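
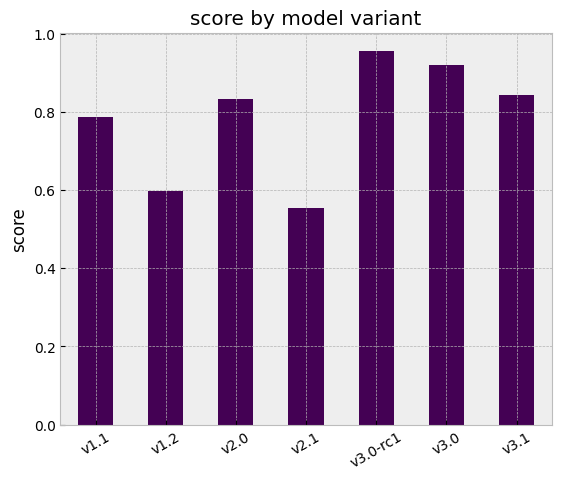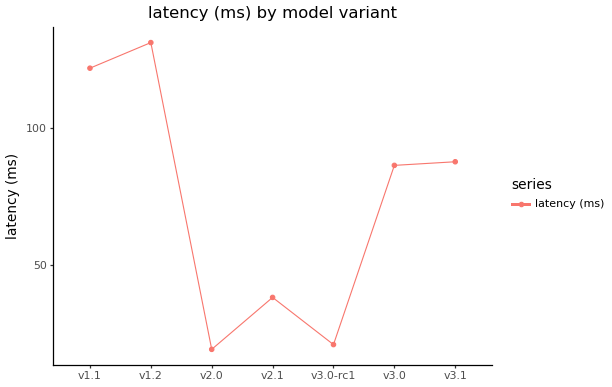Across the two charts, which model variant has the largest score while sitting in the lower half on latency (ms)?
Chart 2 median latency (ms) ≈ 80; below-median model variants: v2.0, v2.1, v3.0-rc1. Among those, v3.0-rc1 has the highest score (≈ 1).

v3.0-rc1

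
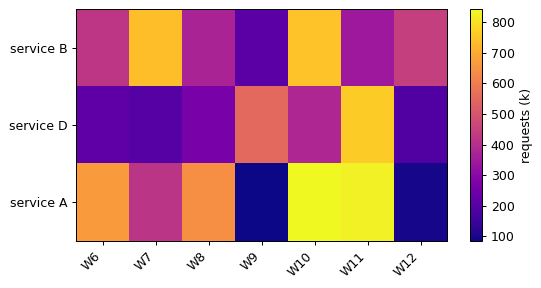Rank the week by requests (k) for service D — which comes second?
Top 3 for service D: W11 ≈ 800, W9 ≈ 600, W10 ≈ 400.

W9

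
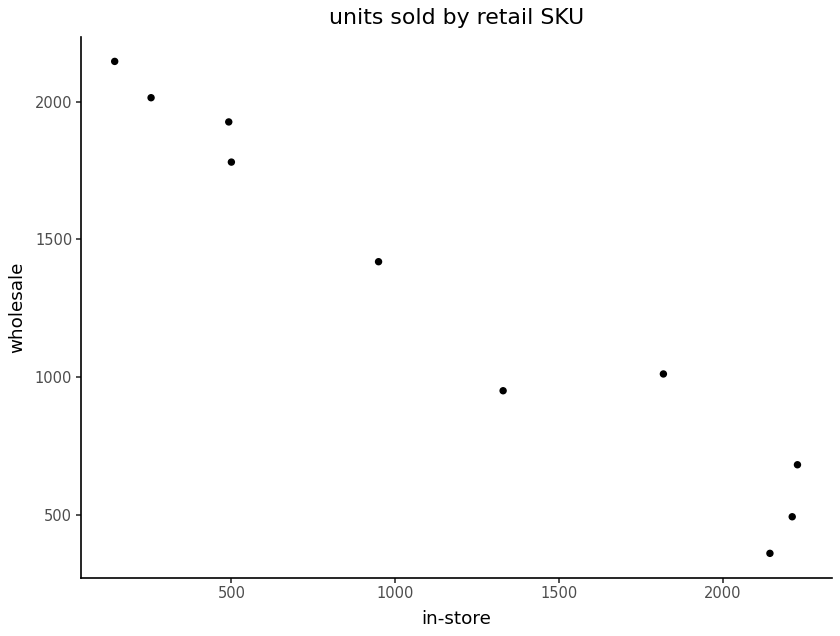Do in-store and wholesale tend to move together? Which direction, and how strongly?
Points are negatively correlated; strong (|r| ≈ 1.0).

negative, strong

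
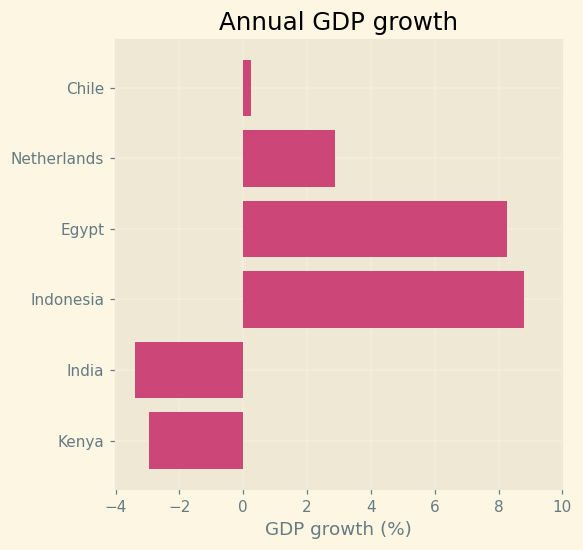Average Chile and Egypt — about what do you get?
≈ 4

(0 + 8) / 2 ≈ 4.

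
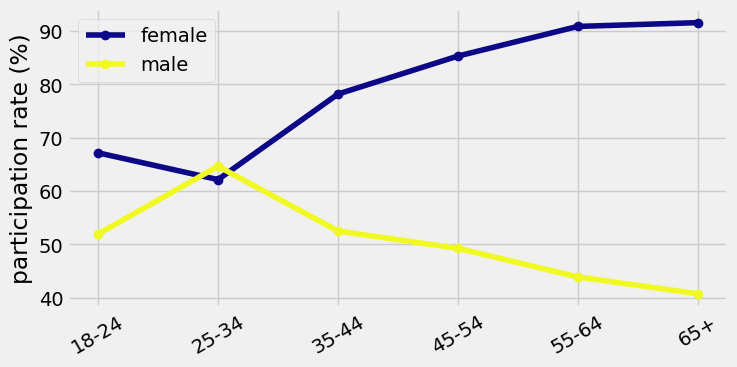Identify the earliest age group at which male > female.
25-34

18-24: male ≈ 50 vs female ≈ 65 (not yet); 25-34: male ≈ 65 vs female ≈ 60 (first crossover).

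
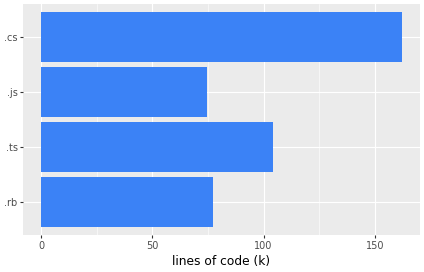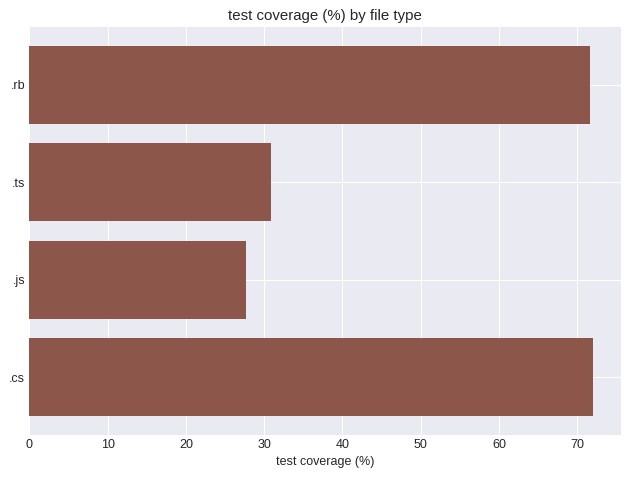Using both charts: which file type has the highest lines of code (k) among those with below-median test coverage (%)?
Chart 2 median test coverage (%) ≈ 50; below-median file types: .ts, .js. Among those, .ts has the highest lines of code (k) (≈ 100).

.ts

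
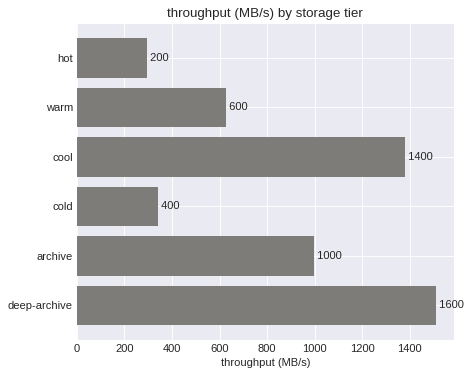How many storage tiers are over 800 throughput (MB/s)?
3

Above 800: cool, archive, deep-archive.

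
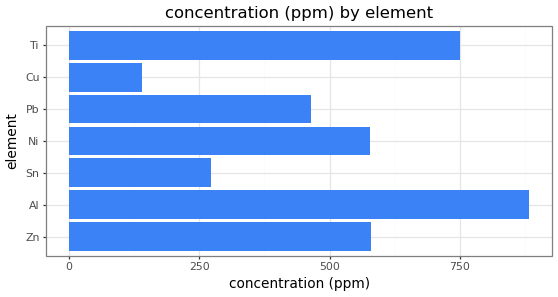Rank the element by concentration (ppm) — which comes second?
Ti

Top 3: Al ≈ 900, Ti ≈ 800, Zn ≈ 600.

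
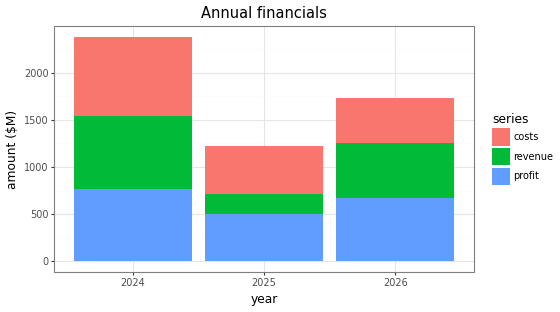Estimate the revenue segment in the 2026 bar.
revenue top ≈ 1200, bottom ≈ 600; segment ≈ 600.

≈ 600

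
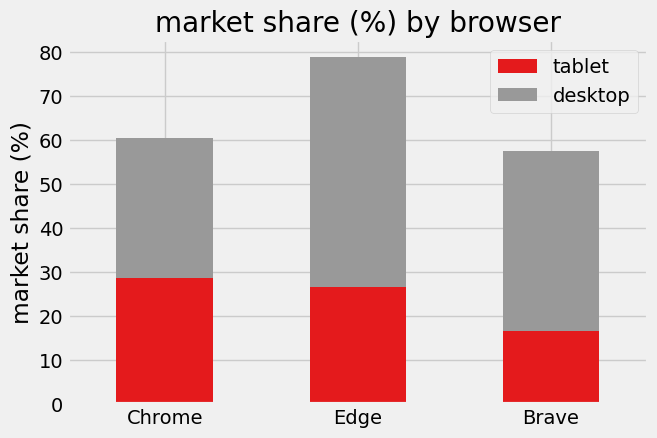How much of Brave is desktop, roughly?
≈ 40

desktop top ≈ 60, bottom ≈ 20; segment ≈ 40.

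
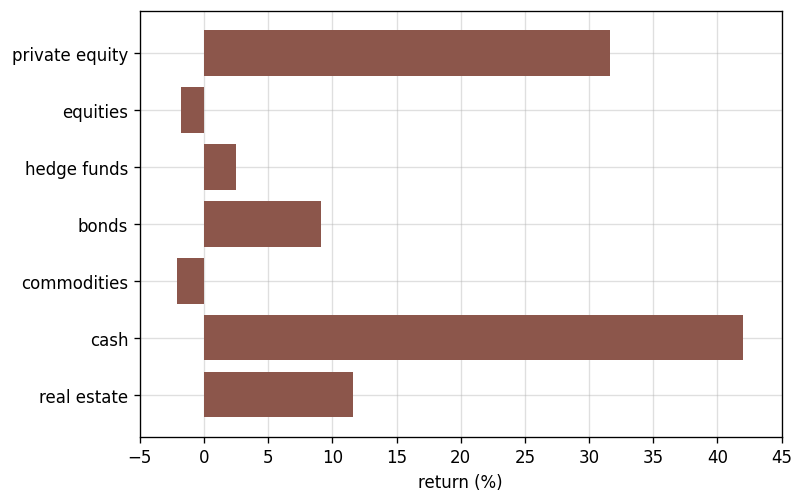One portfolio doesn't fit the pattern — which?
cash ≈ 40; the rest sit between ≈ 0 and ≈ 30.

cash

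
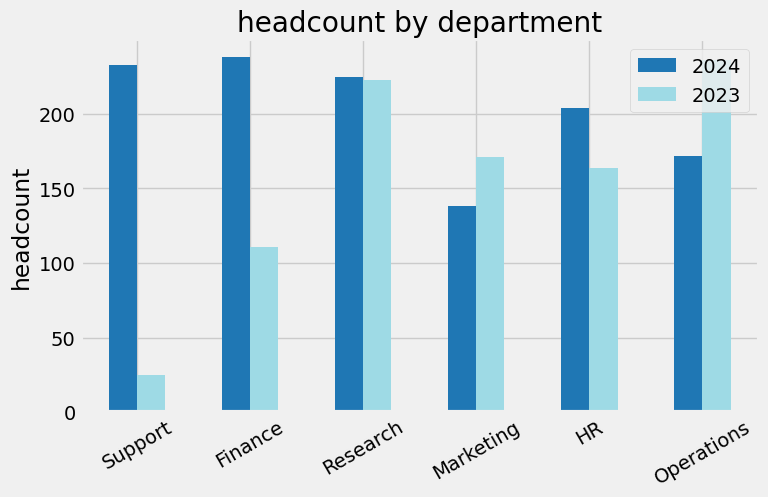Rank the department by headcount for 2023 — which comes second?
Research

Top 3 for 2023: Operations ≈ 240, Research ≈ 220, Marketing ≈ 180.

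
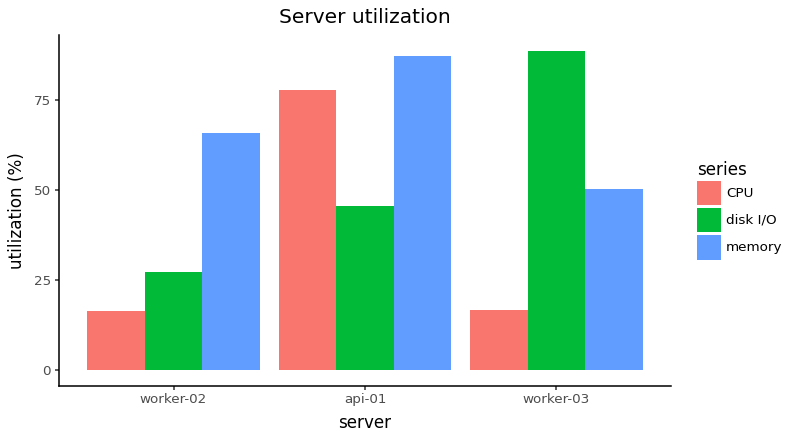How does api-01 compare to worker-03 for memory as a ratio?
≈ 1.8×

api-01 ≈ 90, worker-03 ≈ 50; 90/50 ≈ 1.8.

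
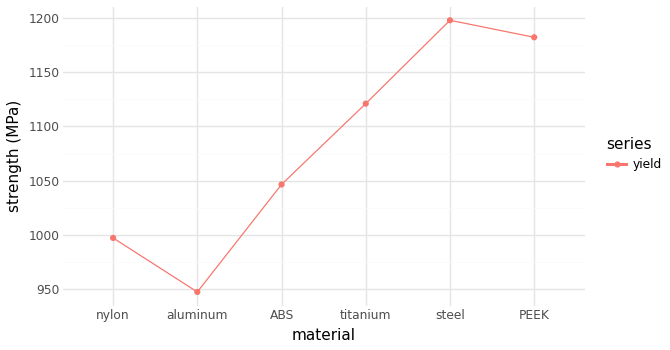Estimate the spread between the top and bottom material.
Max steel ≈ 1200, min aluminum ≈ 950; range ≈ 250.

≈ 250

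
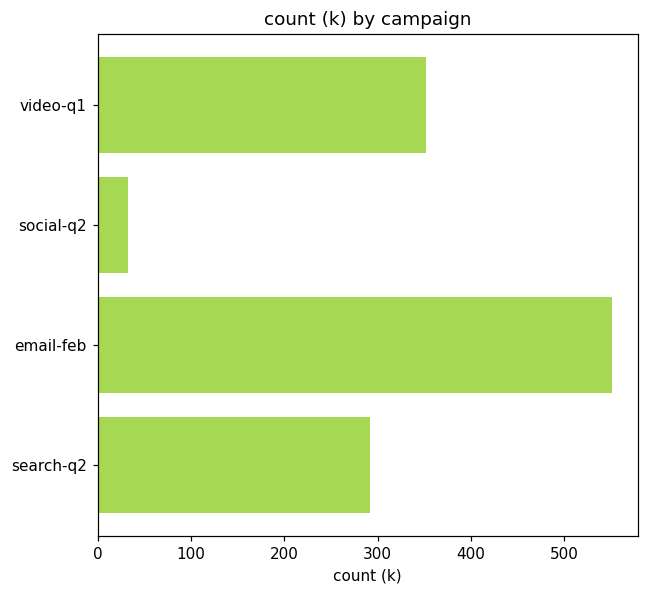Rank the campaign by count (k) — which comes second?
video-q1

Top 3: email-feb ≈ 550, video-q1 ≈ 350, search-q2 ≈ 300.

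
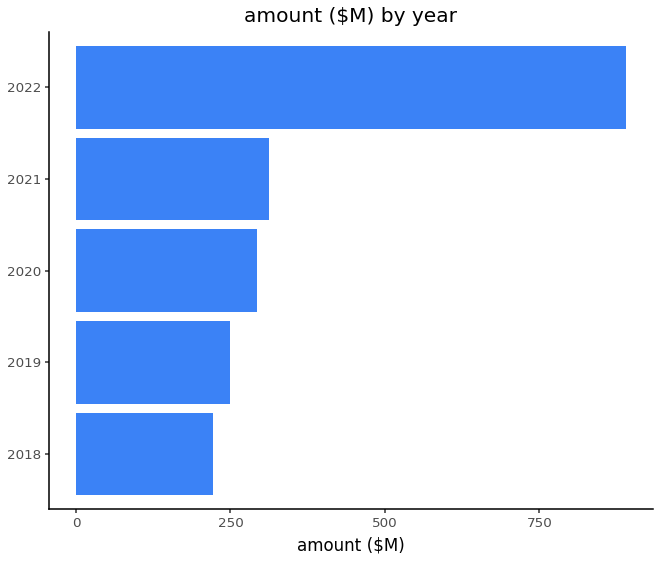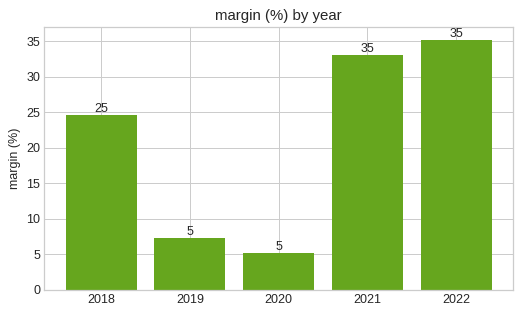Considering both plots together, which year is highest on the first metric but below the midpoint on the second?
Chart 2 median margin (%) ≈ 25; below-median years: 2019, 2020. Among those, 2020 has the highest amount ($M) (≈ 300).

2020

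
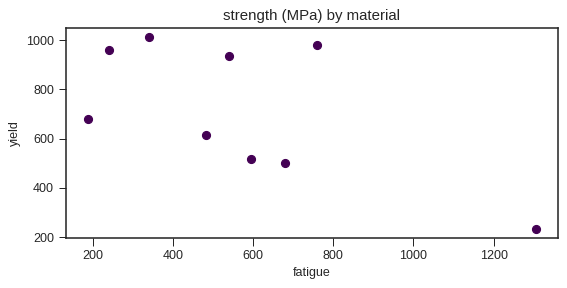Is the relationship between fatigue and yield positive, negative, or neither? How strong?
negative, moderate

Points are negatively correlated; moderate (|r| ≈ 0.6).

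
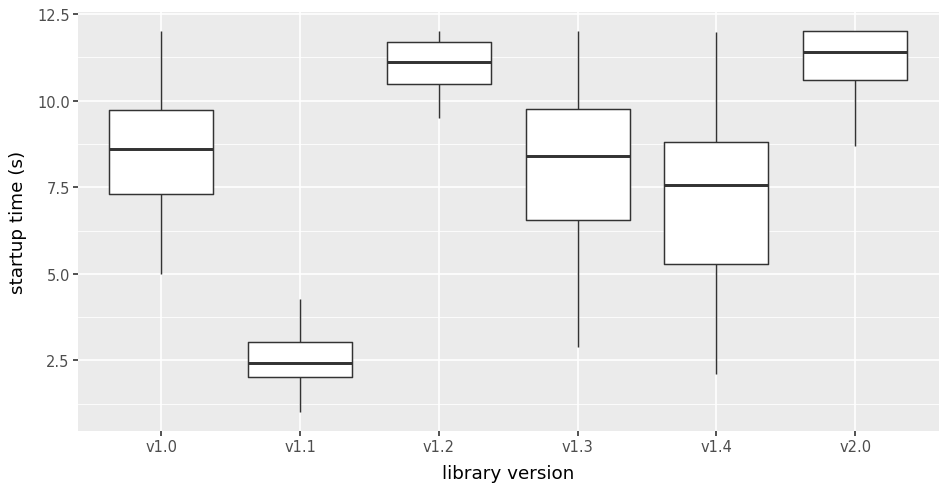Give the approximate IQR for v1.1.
Q3 ≈ 3, Q1 ≈ 2; IQR ≈ 1.

≈ 1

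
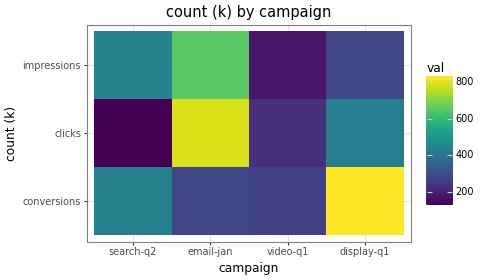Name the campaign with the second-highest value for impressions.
Top 3 for impressions: email-jan ≈ 700, search-q2 ≈ 400, display-q1 ≈ 300.

search-q2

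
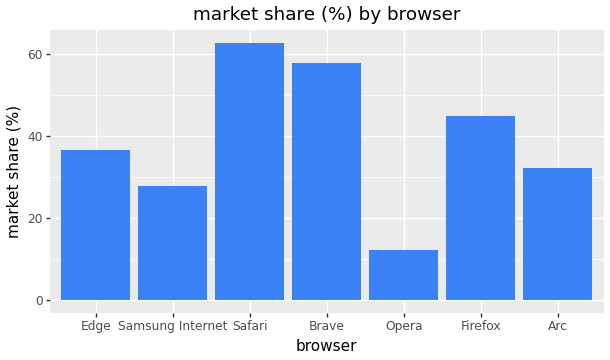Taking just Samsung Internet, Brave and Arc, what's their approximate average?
(30 + 60 + 30) / 3 ≈ 40.

≈ 40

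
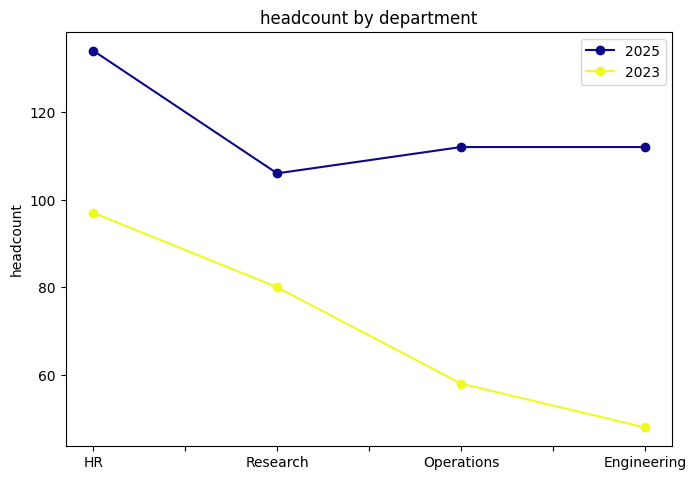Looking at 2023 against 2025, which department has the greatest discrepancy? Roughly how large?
Engineering: 2023 ≈ 50, 2025 ≈ 110 → gap ≈ 60. Next-largest (Operations) is only ≈ 50.

Engineering, ≈ 60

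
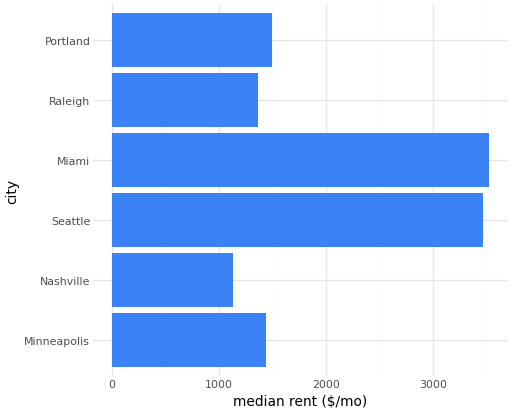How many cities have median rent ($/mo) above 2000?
2

Above 2000: Seattle, Miami.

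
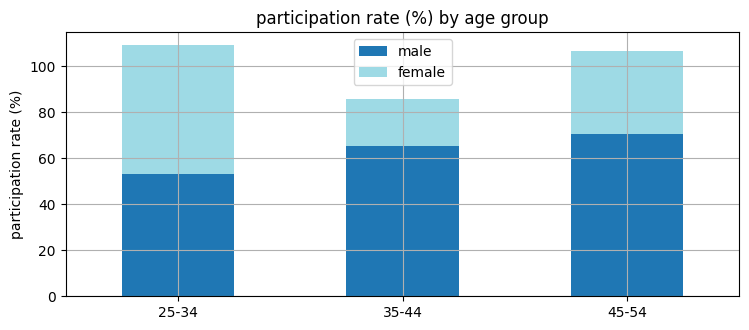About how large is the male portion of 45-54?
≈ 70

male top ≈ 70, bottom ≈ 0; segment ≈ 70.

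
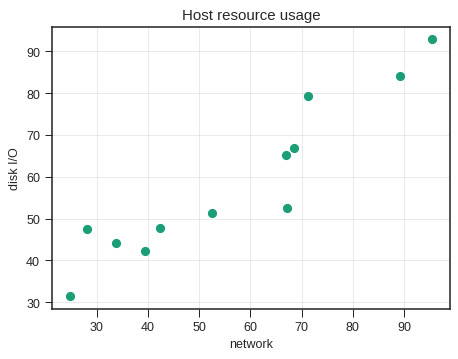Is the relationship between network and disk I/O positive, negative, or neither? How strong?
positive, strong

Points are positively correlated; strong (|r| ≈ 0.9).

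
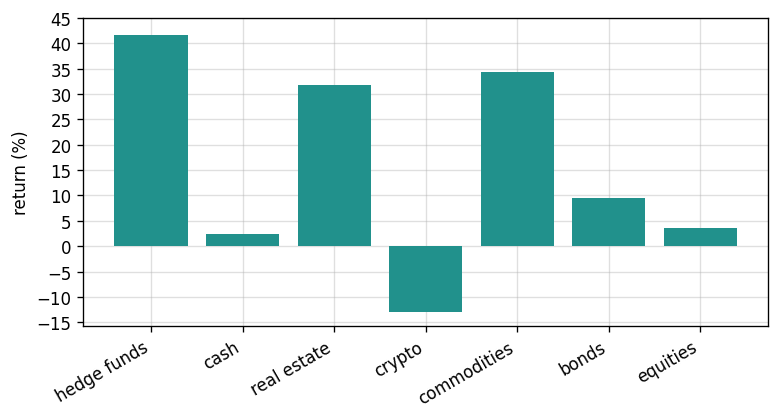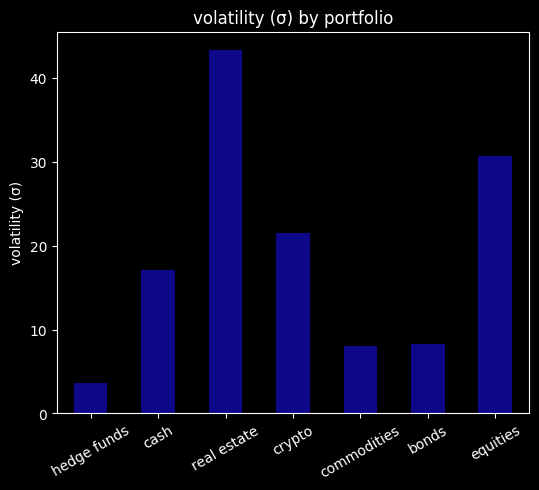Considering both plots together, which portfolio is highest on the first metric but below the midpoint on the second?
Chart 2 median volatility (σ) ≈ 15; below-median portfolios: hedge funds, commodities, bonds. Among those, hedge funds has the highest return (%) (≈ 40).

hedge funds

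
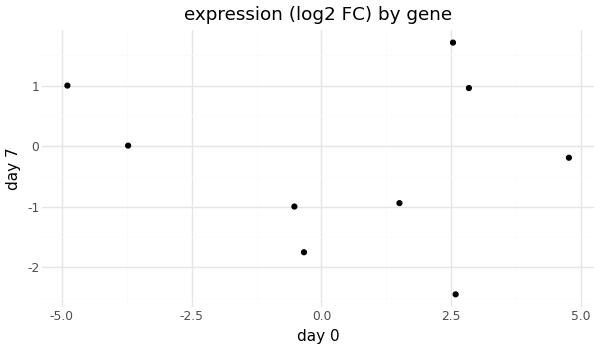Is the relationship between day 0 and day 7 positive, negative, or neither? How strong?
Points are roughly uncorrelated; weak (|r| ≈ 0.1).

no clear correlation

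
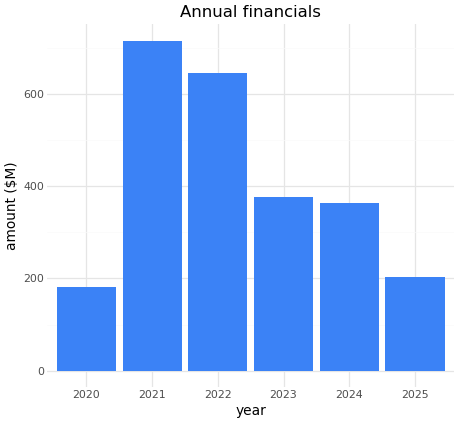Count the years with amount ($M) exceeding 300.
4

Above 300: 2021, 2022, 2023, 2024.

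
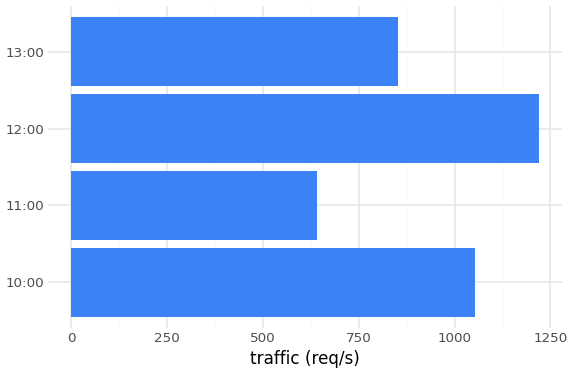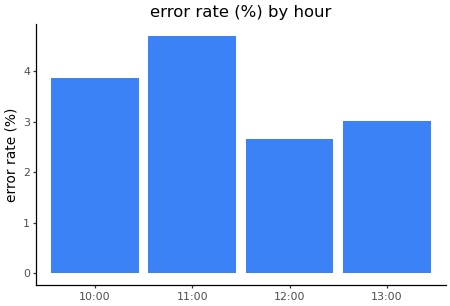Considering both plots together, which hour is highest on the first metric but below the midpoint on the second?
Chart 2 median error rate (%) ≈ 3.5; below-median hours: 12:00, 13:00. Among those, 12:00 has the highest traffic (req/s) (≈ 1200).

12:00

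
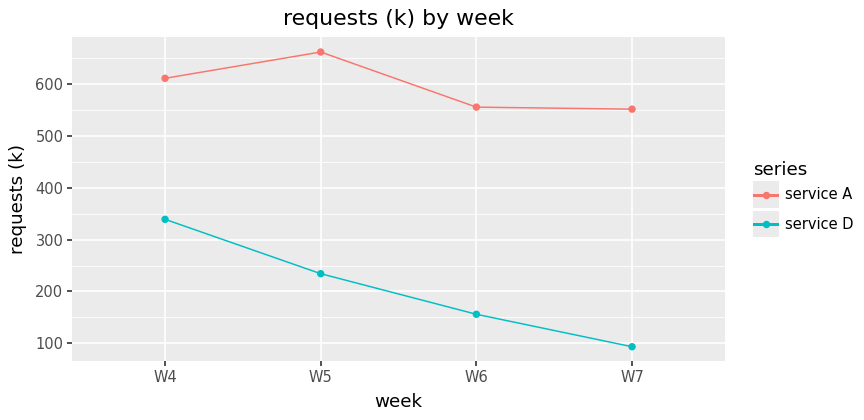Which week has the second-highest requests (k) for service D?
W5

Top 3 for service D: W4 ≈ 350, W5 ≈ 250, W6 ≈ 150.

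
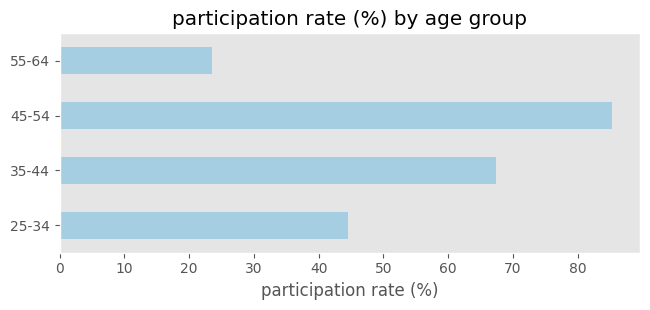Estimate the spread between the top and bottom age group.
≈ 70

Max 45-54 ≈ 90, min 55-64 ≈ 20; range ≈ 70.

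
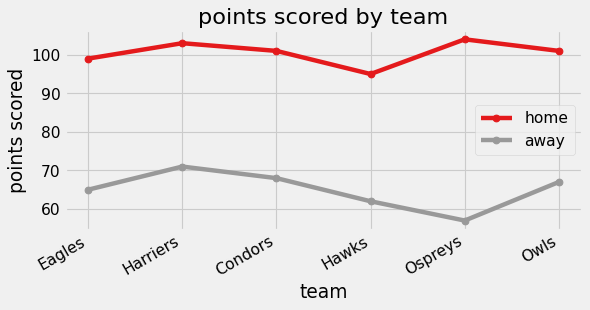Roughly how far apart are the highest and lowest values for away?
≈ 15

Max Harriers ≈ 70, min Ospreys ≈ 55; range ≈ 15.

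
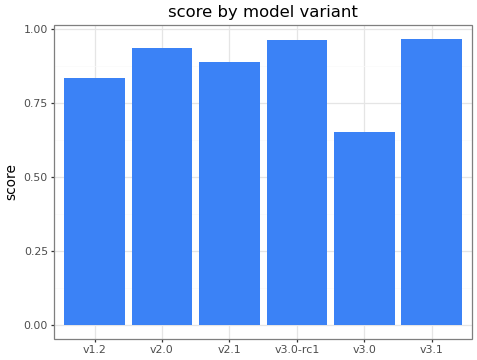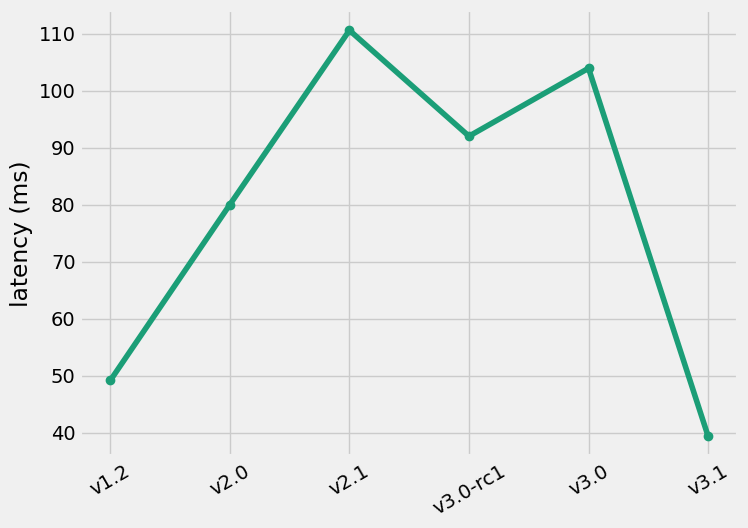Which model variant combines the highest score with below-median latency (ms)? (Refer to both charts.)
v3.1

Chart 2 median latency (ms) ≈ 80; below-median model variants: v1.2, v2.0, v3.1. Among those, v3.1 has the highest score (≈ 1).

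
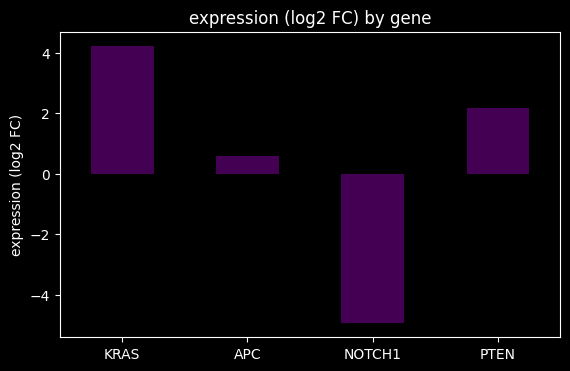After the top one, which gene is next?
Top 3: KRAS ≈ 4, PTEN ≈ 2, APC ≈ 1.

PTEN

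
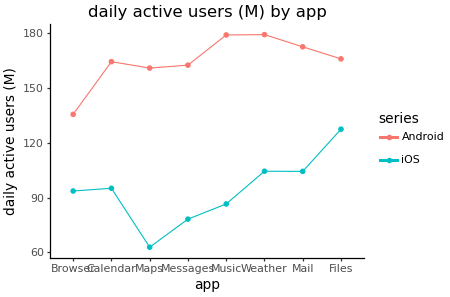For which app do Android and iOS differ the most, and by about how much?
Maps: Android ≈ 160, iOS ≈ 60 → gap ≈ 100. Next-largest (Music) is only ≈ 90.

Maps, ≈ 100 M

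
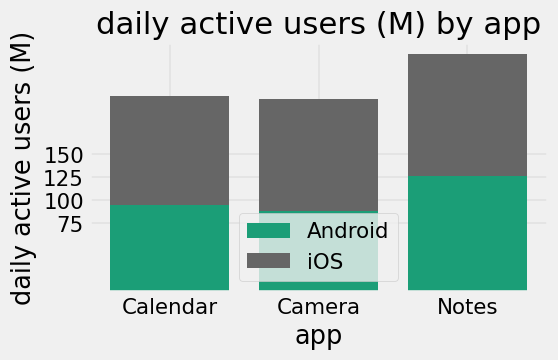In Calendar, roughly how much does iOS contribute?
≈ 125

iOS top ≈ 225, bottom ≈ 100; segment ≈ 125.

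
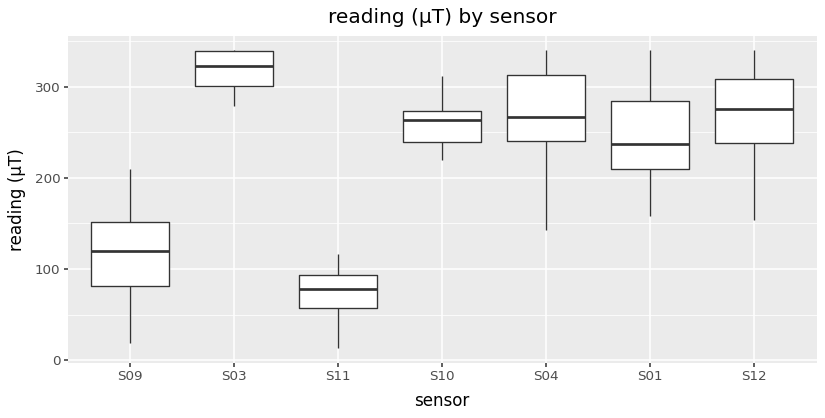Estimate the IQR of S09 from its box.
Q3 ≈ 150, Q1 ≈ 75; IQR ≈ 75.

≈ 75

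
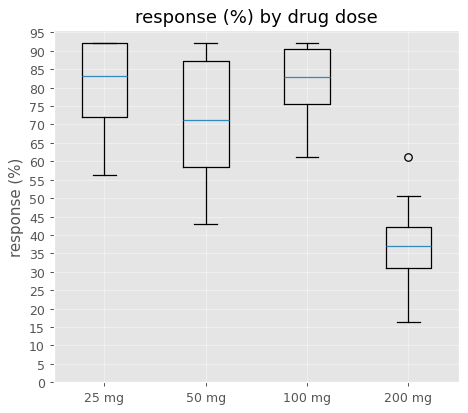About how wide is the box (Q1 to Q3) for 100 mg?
≈ 15

Q3 ≈ 90, Q1 ≈ 75; IQR ≈ 15.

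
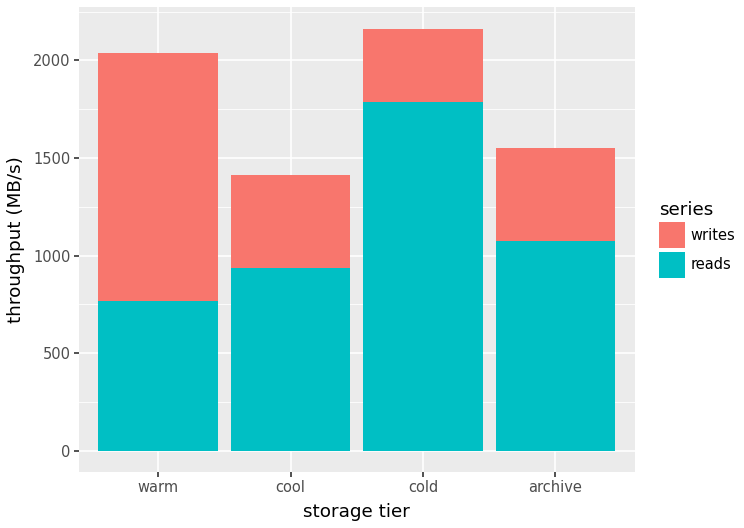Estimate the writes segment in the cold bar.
≈ 400

writes top ≈ 2200, bottom ≈ 1800; segment ≈ 400.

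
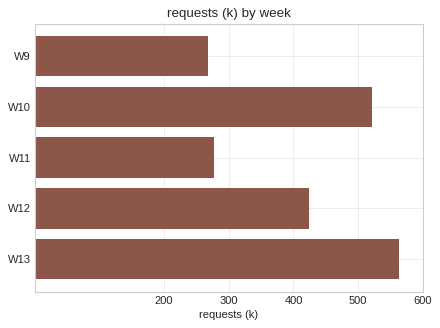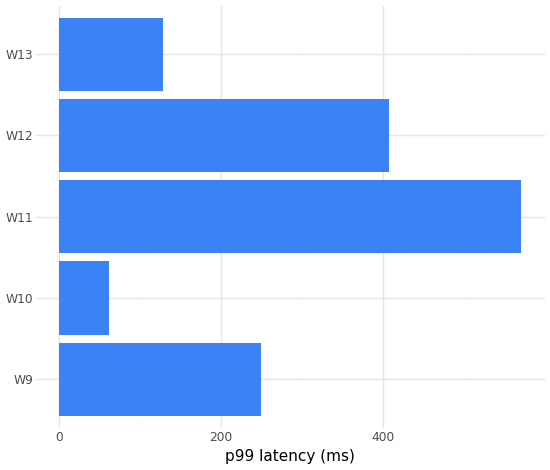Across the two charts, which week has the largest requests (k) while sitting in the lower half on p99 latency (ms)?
W13

Chart 2 median p99 latency (ms) ≈ 200; below-median weeks: W10, W13. Among those, W13 has the highest requests (k) (≈ 600).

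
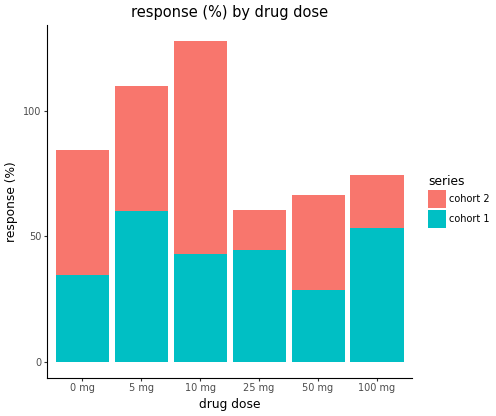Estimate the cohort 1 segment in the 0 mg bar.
≈ 40

cohort 1 top ≈ 40, bottom ≈ 0; segment ≈ 40.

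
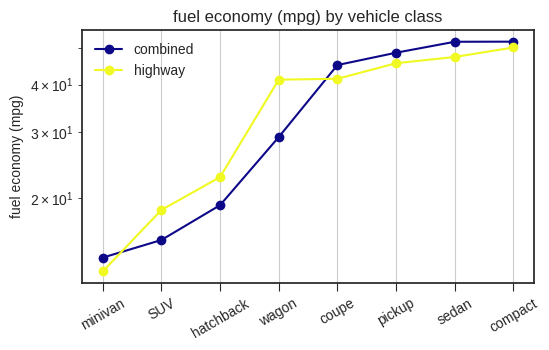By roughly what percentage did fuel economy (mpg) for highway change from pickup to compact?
≈ +11.1%

pickup ≈ 45, compact ≈ 50; (50 − 45) / 45 ≈ +11.1%.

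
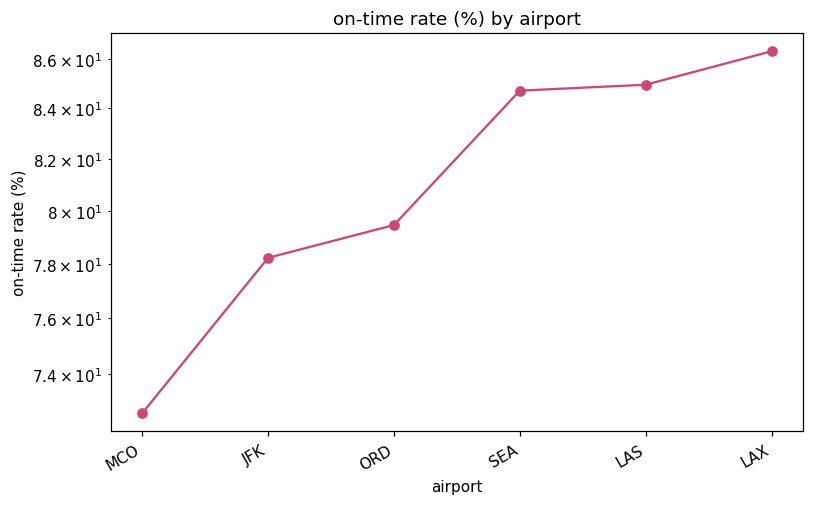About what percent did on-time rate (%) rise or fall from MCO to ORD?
MCO ≈ 72, ORD ≈ 80; (80 − 72) / 72 ≈ +11.1%.

≈ +11.1%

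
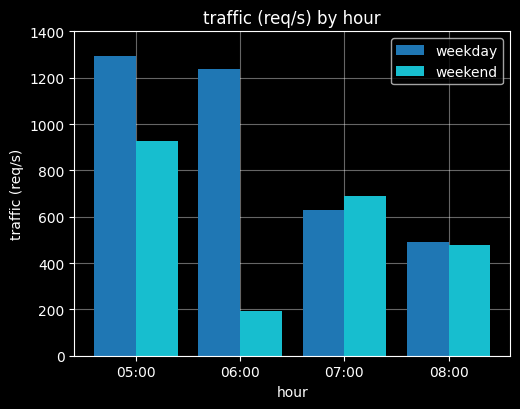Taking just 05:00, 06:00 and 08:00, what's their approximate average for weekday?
(1200 + 1200 + 400) / 3 ≈ 933.

≈ 933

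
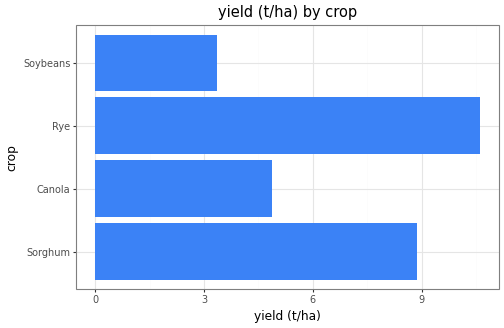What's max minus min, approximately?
≈ 8

Max Rye ≈ 11, min Soybeans ≈ 3; range ≈ 8.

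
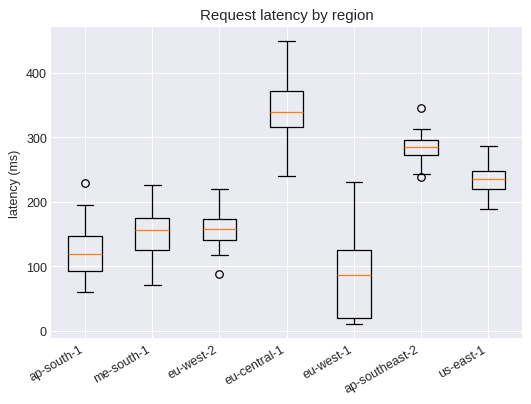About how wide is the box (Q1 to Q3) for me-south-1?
Q3 ≈ 175, Q1 ≈ 125; IQR ≈ 50.

≈ 50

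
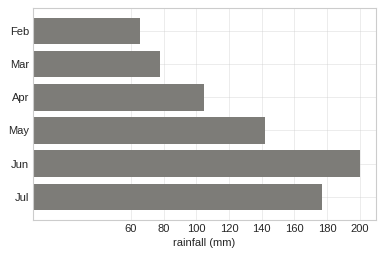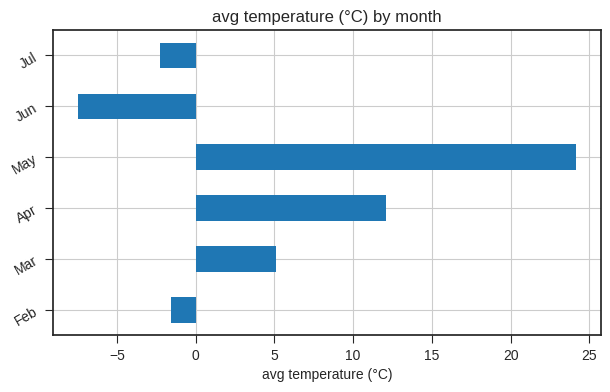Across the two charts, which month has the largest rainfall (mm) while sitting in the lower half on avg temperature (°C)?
Chart 2 median avg temperature (°C) ≈ 0; below-median months: Feb, Jun, Jul. Among those, Jun has the highest rainfall (mm) (≈ 200).

Jun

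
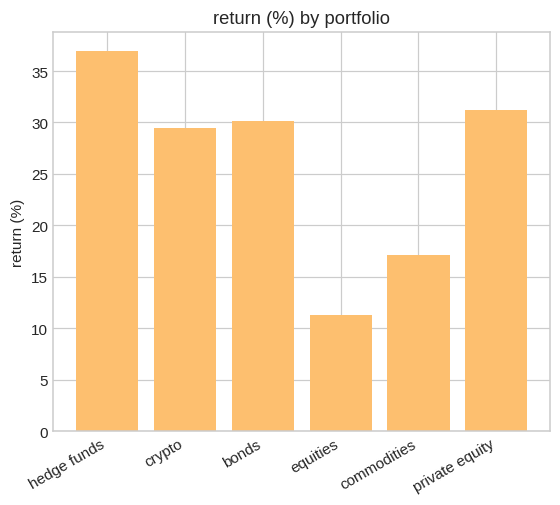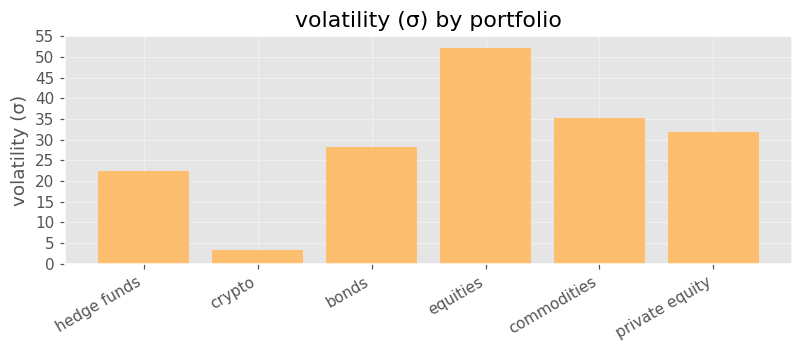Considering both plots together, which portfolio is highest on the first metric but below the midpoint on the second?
hedge funds

Chart 2 median volatility (σ) ≈ 30; below-median portfolios: hedge funds, crypto, bonds. Among those, hedge funds has the highest return (%) (≈ 35).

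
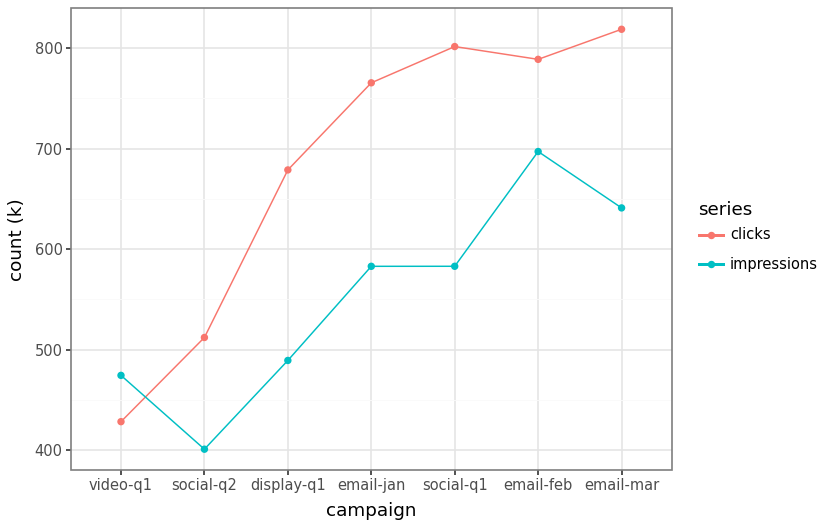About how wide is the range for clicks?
Max email-mar ≈ 800, min video-q1 ≈ 450; range ≈ 350.

≈ 350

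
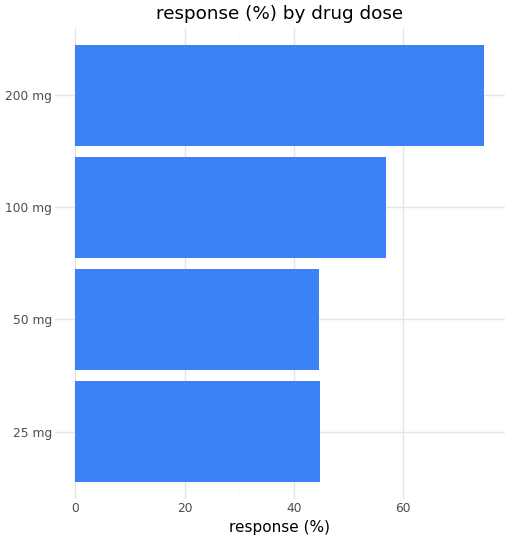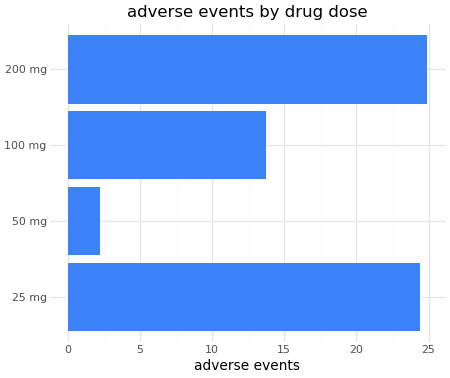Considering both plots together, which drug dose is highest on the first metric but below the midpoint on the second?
Chart 2 median adverse events ≈ 20; below-median drug doses: 50 mg, 100 mg. Among those, 100 mg has the highest response (%) (≈ 60).

100 mg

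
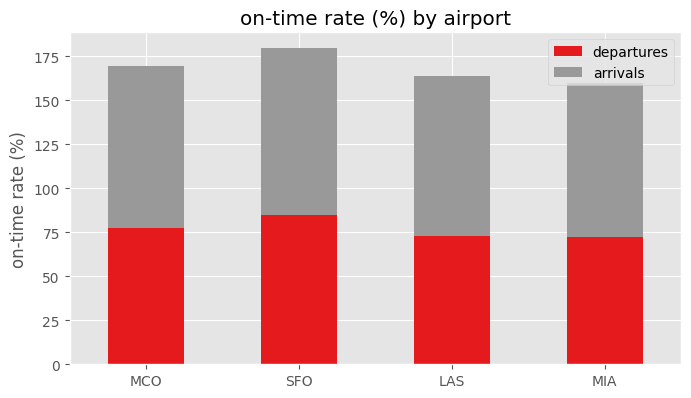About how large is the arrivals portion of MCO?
≈ 80

arrivals top ≈ 160, bottom ≈ 80; segment ≈ 80.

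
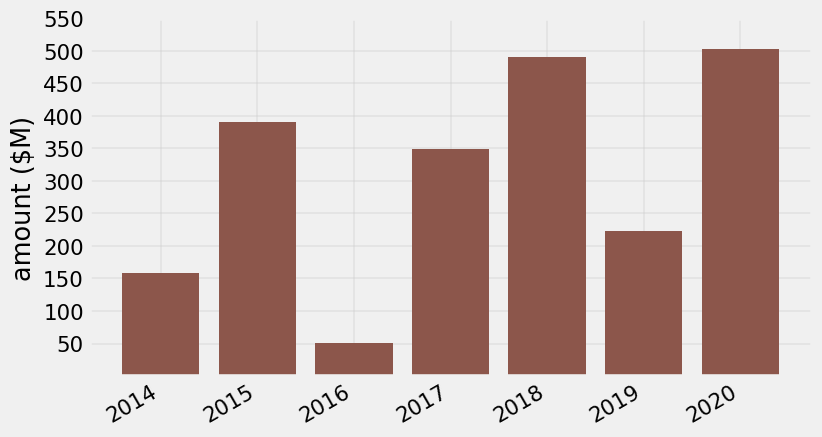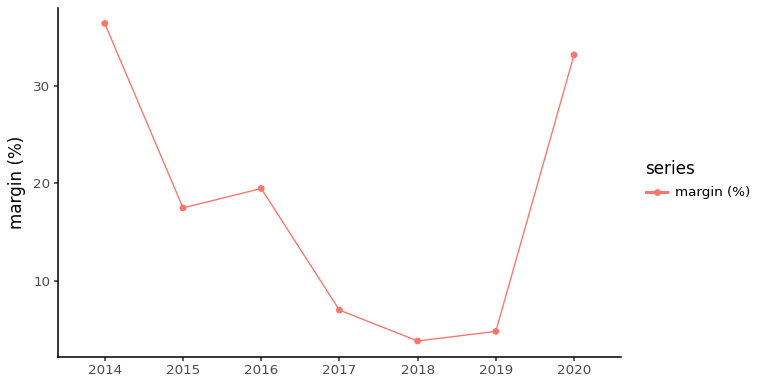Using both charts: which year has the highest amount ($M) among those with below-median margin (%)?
Chart 2 median margin (%) ≈ 15; below-median years: 2017, 2018, 2019. Among those, 2018 has the highest amount ($M) (≈ 500).

2018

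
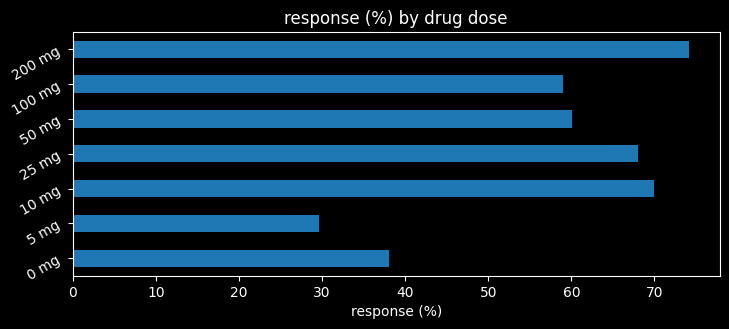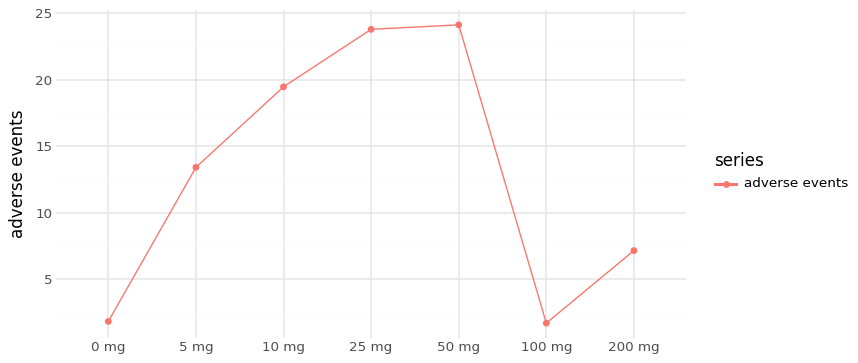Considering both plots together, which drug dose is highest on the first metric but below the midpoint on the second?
Chart 2 median adverse events ≈ 15; below-median drug doses: 0 mg, 100 mg, 200 mg. Among those, 200 mg has the highest response (%) (≈ 70).

200 mg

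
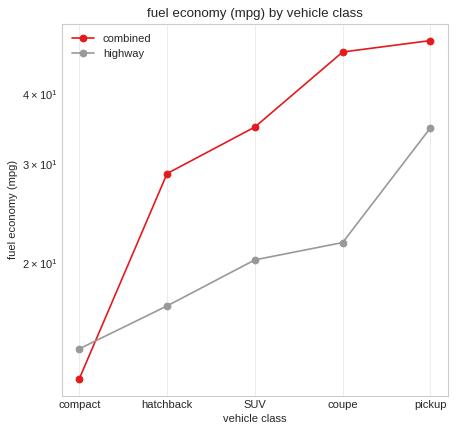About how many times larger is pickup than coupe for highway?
pickup ≈ 35, coupe ≈ 20; 35/20 ≈ 1.75.

≈ 1.75×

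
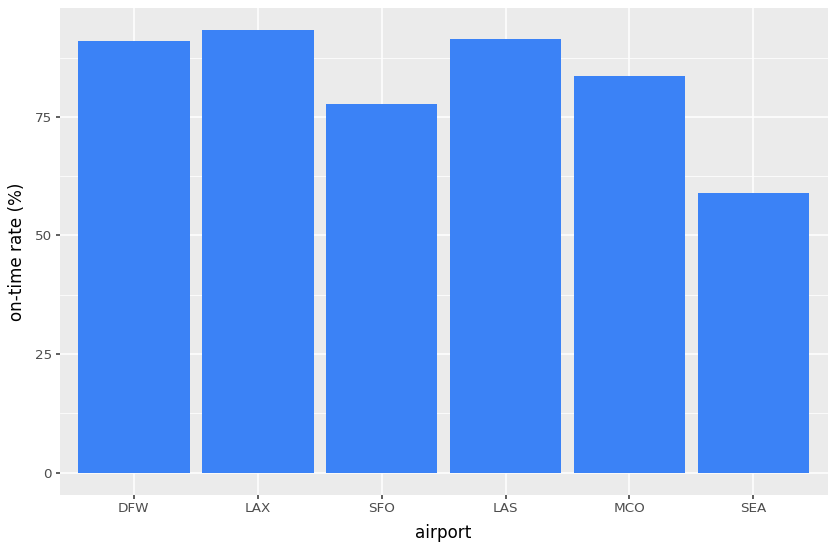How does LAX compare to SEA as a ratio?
≈ 1.5×

LAX ≈ 90, SEA ≈ 60; 90/60 ≈ 1.5.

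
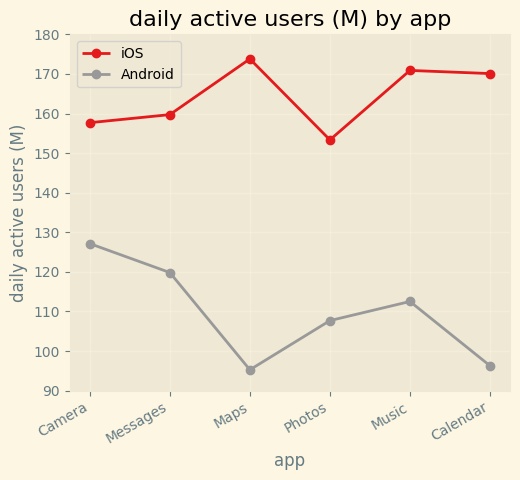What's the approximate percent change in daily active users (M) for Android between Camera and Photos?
≈ -15.4%

Camera ≈ 130, Photos ≈ 110; (110 − 130) / 130 ≈ -15.4%.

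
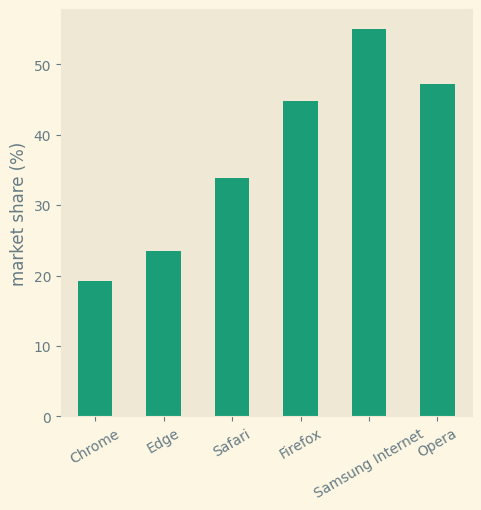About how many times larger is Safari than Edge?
≈ 1.4×

Safari ≈ 35, Edge ≈ 25; 35/25 ≈ 1.4.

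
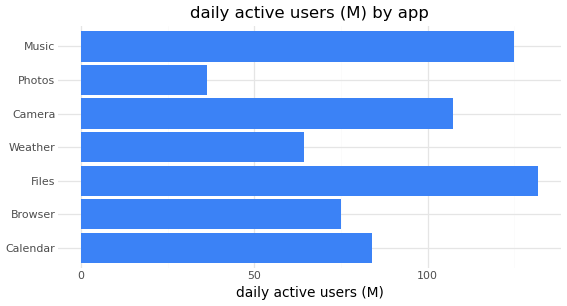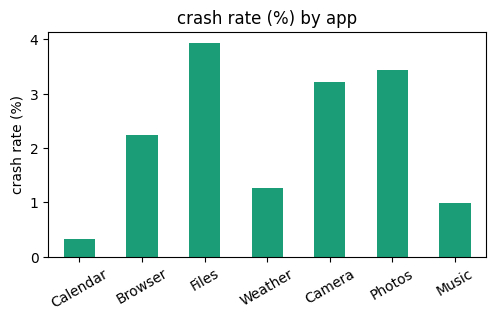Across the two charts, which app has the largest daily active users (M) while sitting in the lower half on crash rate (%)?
Music

Chart 2 median crash rate (%) ≈ 2; below-median apps: Calendar, Weather, Music. Among those, Music has the highest daily active users (M) (≈ 120).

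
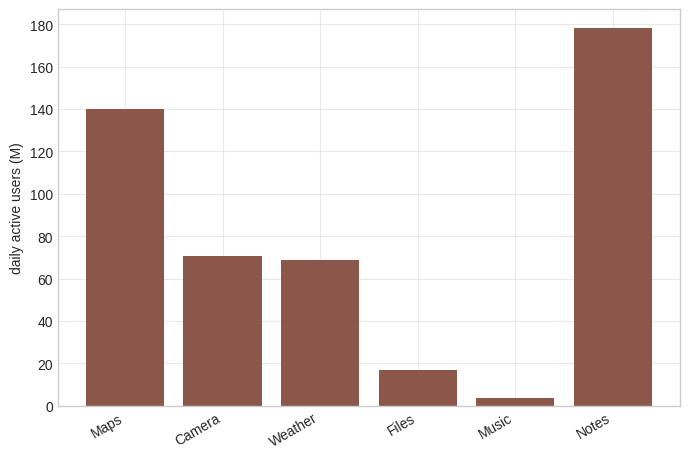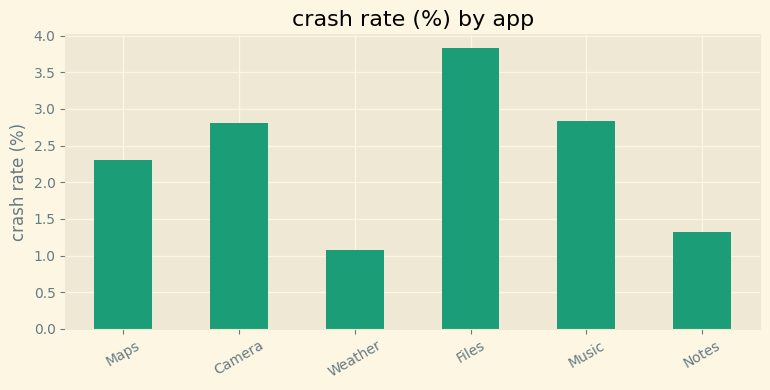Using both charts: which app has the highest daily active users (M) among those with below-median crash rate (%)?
Notes

Chart 2 median crash rate (%) ≈ 2.5; below-median apps: Maps, Weather, Notes. Among those, Notes has the highest daily active users (M) (≈ 180).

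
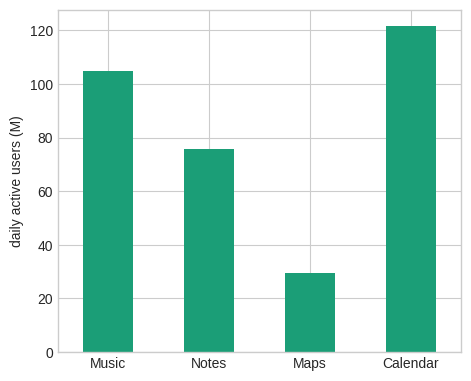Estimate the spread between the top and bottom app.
≈ 100

Max Calendar ≈ 120, min Maps ≈ 20; range ≈ 100.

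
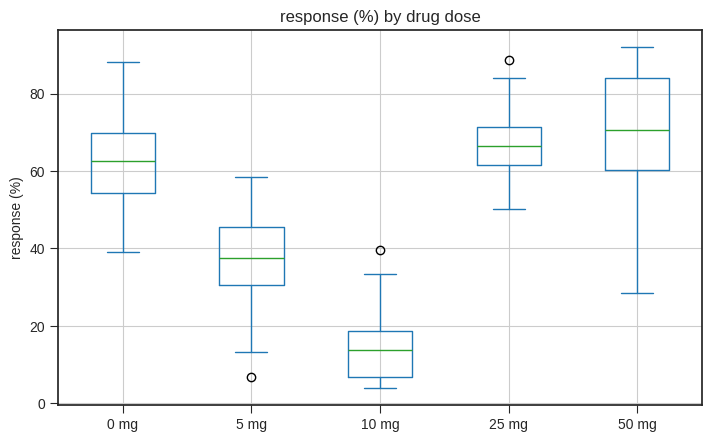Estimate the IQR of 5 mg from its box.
≈ 15

Q3 ≈ 45, Q1 ≈ 30; IQR ≈ 15.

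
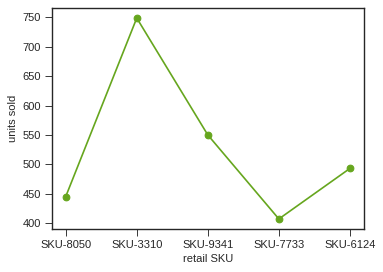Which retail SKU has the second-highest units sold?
Top 3: SKU-3310 ≈ 750, SKU-9341 ≈ 550, SKU-6124 ≈ 500.

SKU-9341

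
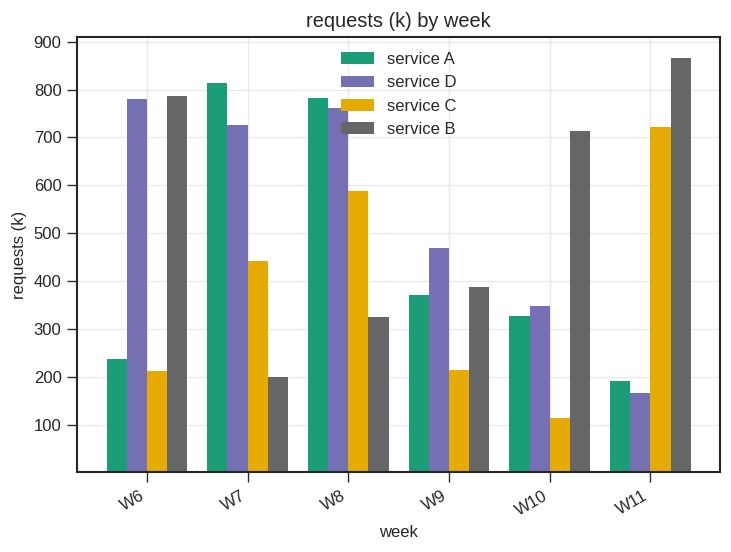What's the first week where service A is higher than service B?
W6: service A ≈ 200 vs service B ≈ 800 (not yet); W7: service A ≈ 800 vs service B ≈ 200 (first crossover).

W7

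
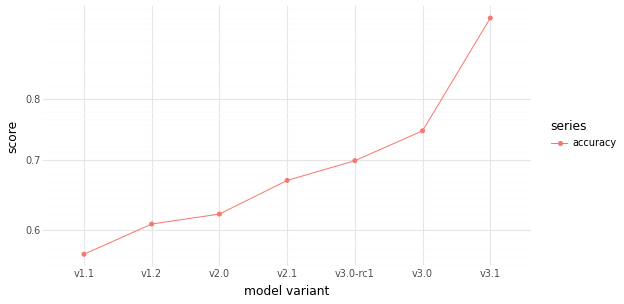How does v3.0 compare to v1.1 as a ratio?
v3.0 ≈ 0.75, v1.1 ≈ 0.55; 0.75/0.55 ≈ 1.36.

≈ 1.36×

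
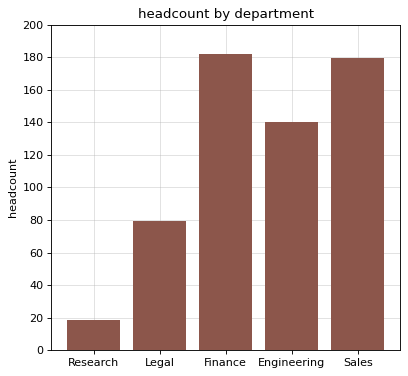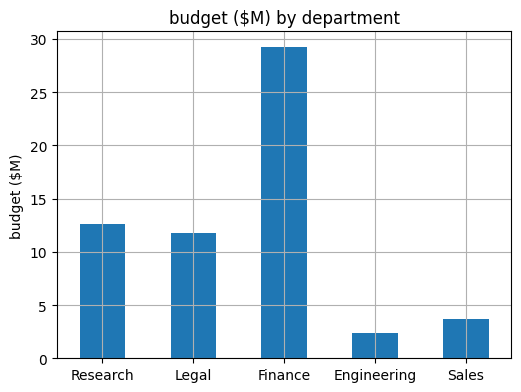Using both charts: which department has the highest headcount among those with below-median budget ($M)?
Chart 2 median budget ($M) ≈ 10; below-median departments: Engineering, Sales. Among those, Sales has the highest headcount (≈ 180).

Sales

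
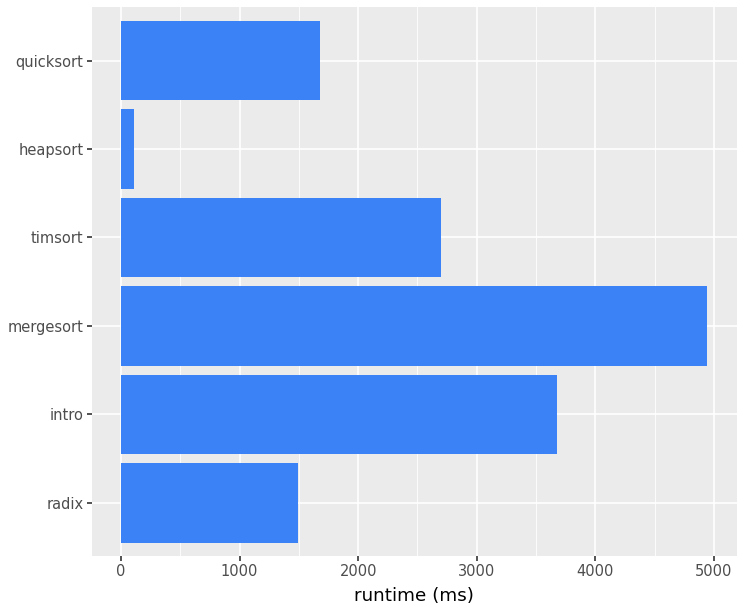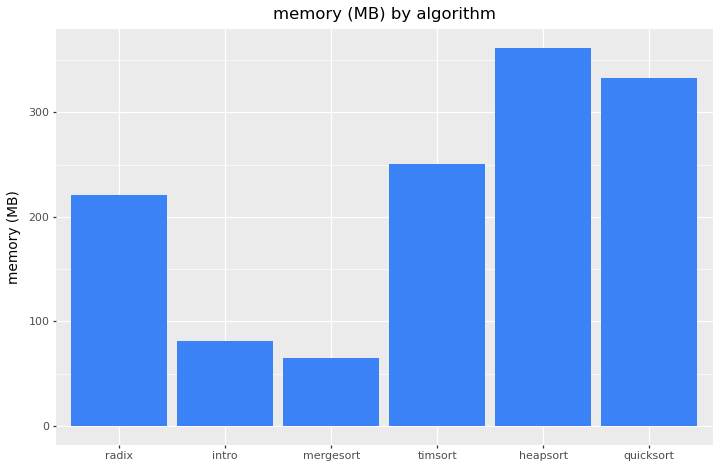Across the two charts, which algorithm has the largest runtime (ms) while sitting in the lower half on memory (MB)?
Chart 2 median memory (MB) ≈ 250; below-median algorithms: radix, intro, mergesort. Among those, mergesort has the highest runtime (ms) (≈ 5000).

mergesort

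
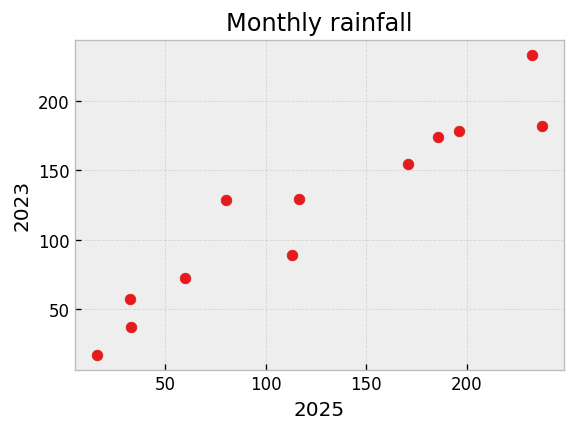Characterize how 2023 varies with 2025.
Points are positively correlated; strong (|r| ≈ 1.0).

positive, strong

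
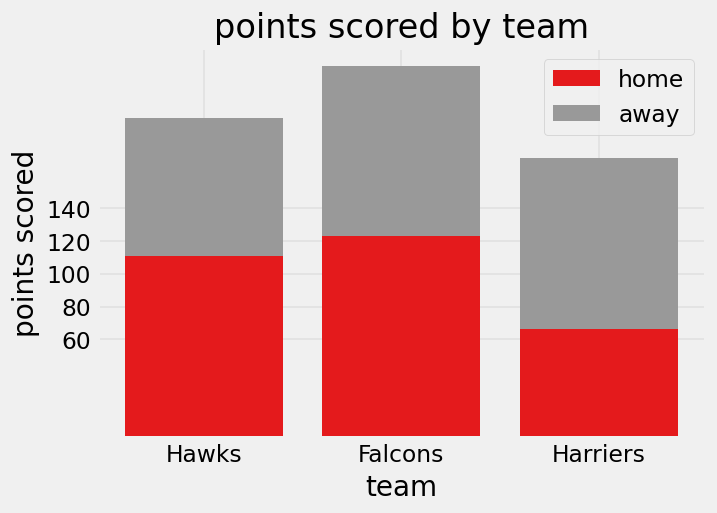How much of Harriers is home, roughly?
home top ≈ 60, bottom ≈ 0; segment ≈ 60.

≈ 60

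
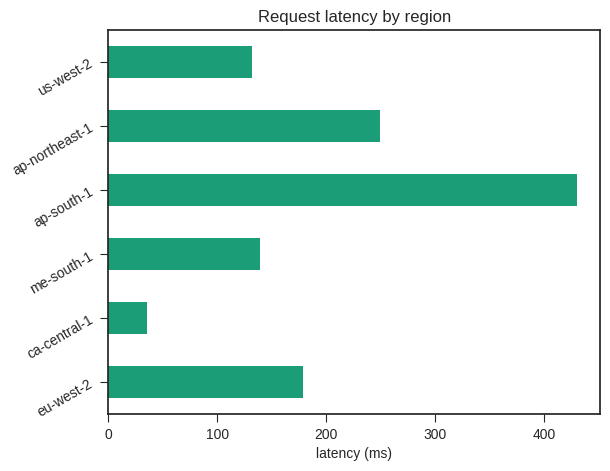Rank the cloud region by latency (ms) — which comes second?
Top 3: ap-south-1 ≈ 450, ap-northeast-1 ≈ 250, eu-west-2 ≈ 200.

ap-northeast-1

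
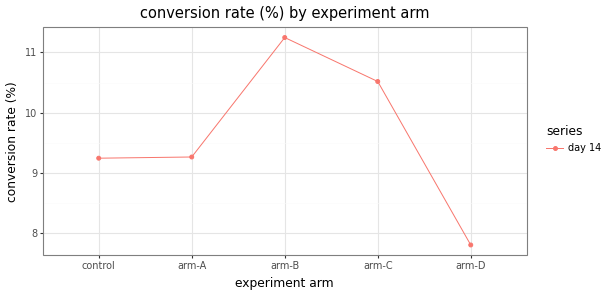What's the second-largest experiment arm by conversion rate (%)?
arm-C

Top 3: arm-B ≈ 11.0, arm-C ≈ 10.5, arm-A ≈ 9.5.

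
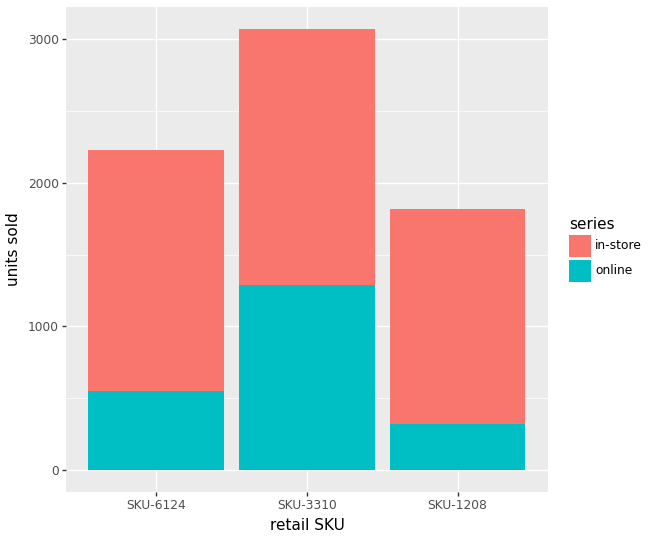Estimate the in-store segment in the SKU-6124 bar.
in-store top ≈ 2000, bottom ≈ 500; segment ≈ 1500.

≈ 1500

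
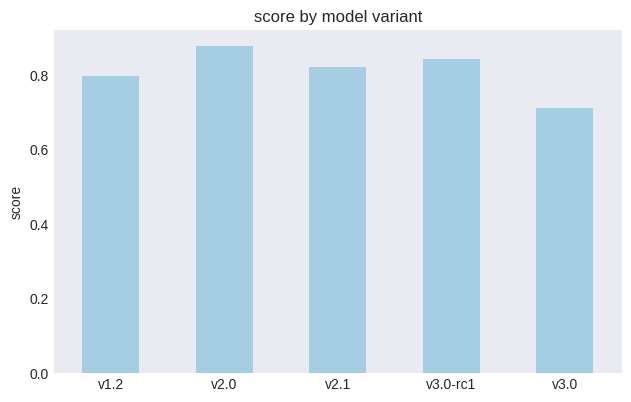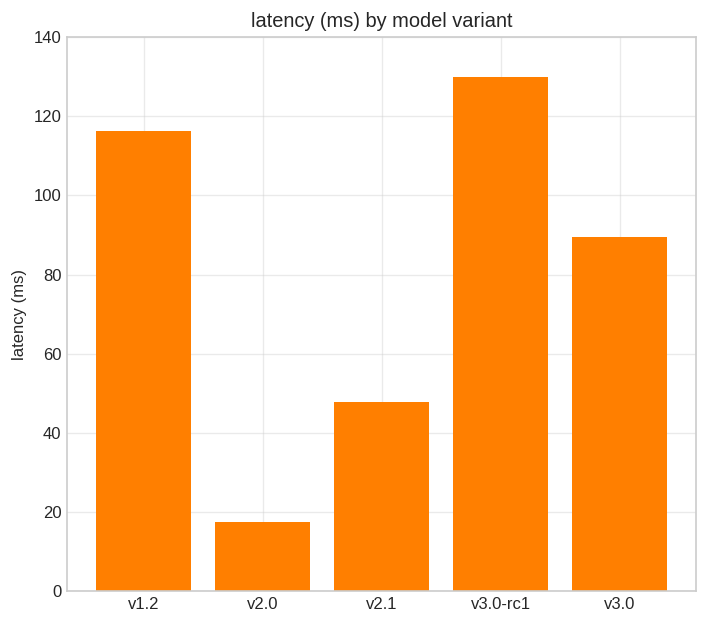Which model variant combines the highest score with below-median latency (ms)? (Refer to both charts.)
Chart 2 median latency (ms) ≈ 80; below-median model variants: v2.0, v2.1. Among those, v2.0 has the highest score (≈ 0.9).

v2.0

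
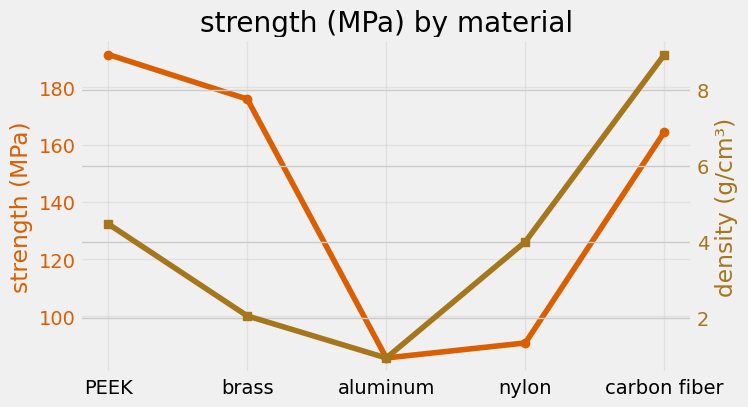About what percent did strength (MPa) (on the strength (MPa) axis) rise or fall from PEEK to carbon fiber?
PEEK ≈ 190, carbon fiber ≈ 160; (160 − 190) / 190 ≈ -15.8%.

≈ -15.8%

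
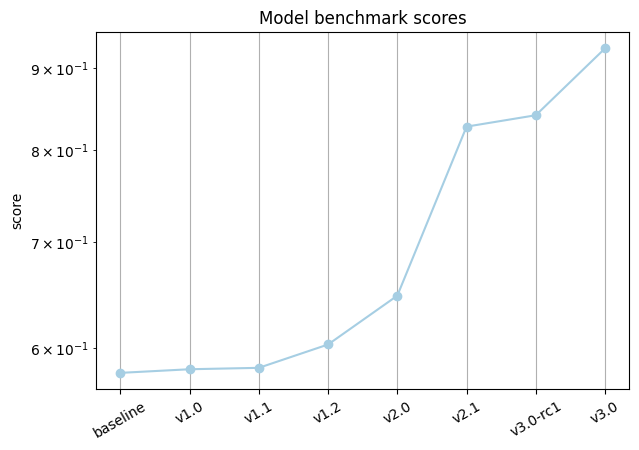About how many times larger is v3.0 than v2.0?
v3.0 ≈ 0.95, v2.0 ≈ 0.65; 0.95/0.65 ≈ 1.46.

≈ 1.46×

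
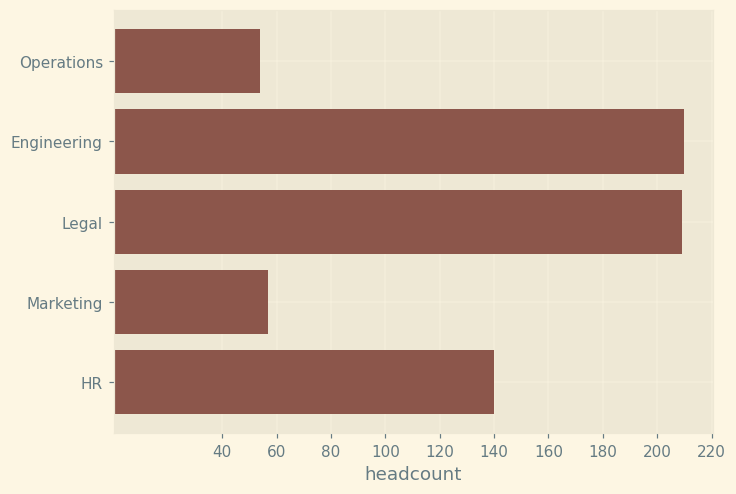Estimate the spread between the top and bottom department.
Max Engineering ≈ 200, min Operations ≈ 60; range ≈ 140.

≈ 140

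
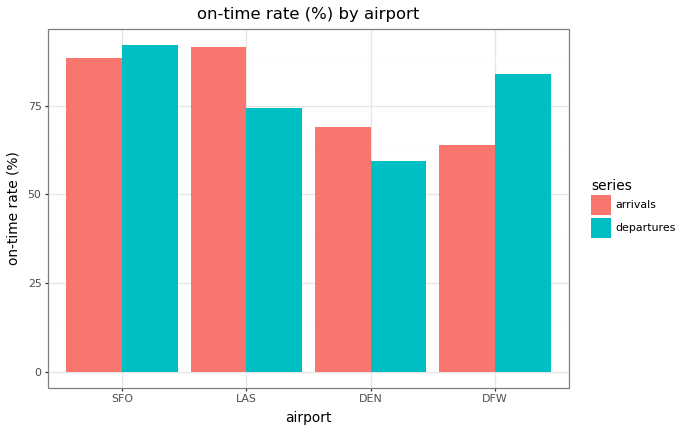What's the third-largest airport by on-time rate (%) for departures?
Top 4 for departures: SFO ≈ 90, DFW ≈ 80, LAS ≈ 70, DEN ≈ 60.

LAS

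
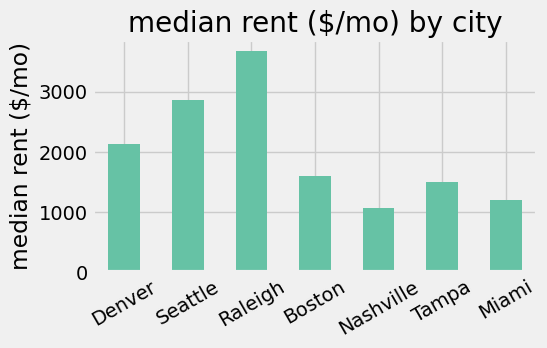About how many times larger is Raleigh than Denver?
Raleigh ≈ 3500, Denver ≈ 2000; 3500/2000 ≈ 1.75.

≈ 1.75×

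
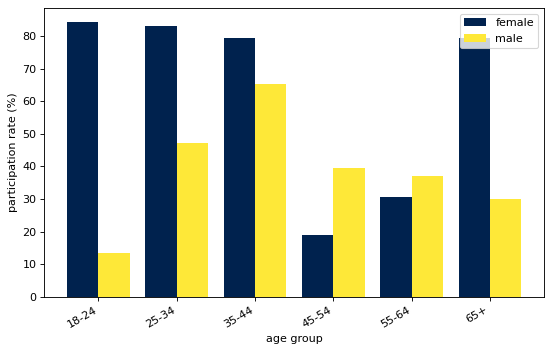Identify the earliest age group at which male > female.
45-54

35-44: male ≈ 70 vs female ≈ 80 (not yet); 45-54: male ≈ 40 vs female ≈ 20 (first crossover).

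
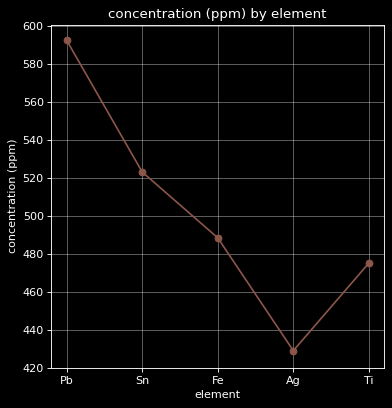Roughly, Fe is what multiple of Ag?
≈ 1.14×

Fe ≈ 480, Ag ≈ 420; 480/420 ≈ 1.14.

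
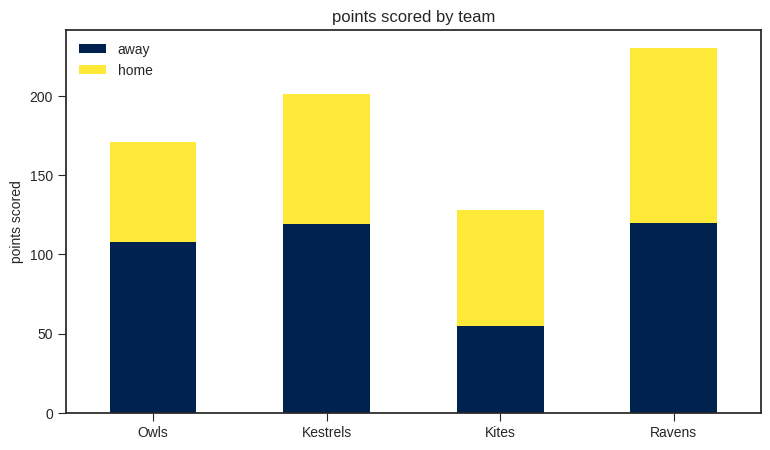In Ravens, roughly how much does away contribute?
away top ≈ 120, bottom ≈ 0; segment ≈ 120.

≈ 120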